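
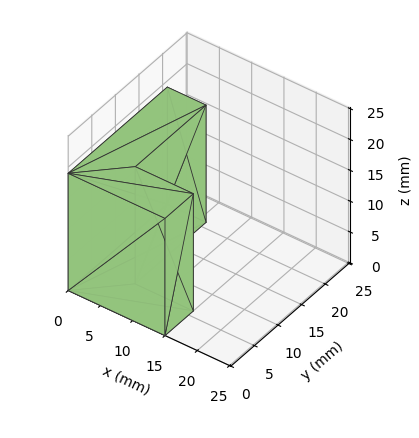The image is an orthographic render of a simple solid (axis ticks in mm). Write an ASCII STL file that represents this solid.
Reading the render: the shape is an L-shaped prism: outer 15 × 21 mm, arm thicknesses ≈ 6 mm (horizontal) and 6 mm (vertical), extruded 19 mm in z (dimensions read to the nearest mm from the axis ticks). For the STL, each face is triangulated and given an outward normal.

solid part
  facet normal 0.0000 0.0000 -1.0000
    outer loop
      vertex 15.00 6.00 0.00
      vertex 15.00 0.00 0.00
      vertex 0.00 0.00 0.00
    endloop
  endfacet
  facet normal 0.0000 0.0000 -1.0000
    outer loop
      vertex 6.00 6.00 0.00
      vertex 15.00 6.00 0.00
      vertex 0.00 0.00 0.00
    endloop
  endfacet
  facet normal 0.0000 0.0000 -1.0000
    outer loop
      vertex 6.00 21.00 0.00
      vertex 6.00 6.00 0.00
      vertex 0.00 0.00 0.00
    endloop
  endfacet
  facet normal 0.0000 0.0000 -1.0000
    outer loop
      vertex 0.00 21.00 0.00
      vertex 6.00 21.00 0.00
      vertex 0.00 0.00 0.00
    endloop
  endfacet
  facet normal 0.0000 0.0000 1.0000
    outer loop
      vertex 0.00 0.00 19.00
      vertex 15.00 0.00 19.00
      vertex 15.00 6.00 19.00
    endloop
  endfacet
  facet normal 0.0000 0.0000 1.0000
    outer loop
      vertex 0.00 0.00 19.00
      vertex 15.00 6.00 19.00
      vertex 6.00 6.00 19.00
    endloop
  endfacet
  facet normal 0.0000 0.0000 1.0000
    outer loop
      vertex 0.00 0.00 19.00
      vertex 6.00 6.00 19.00
      vertex 6.00 21.00 19.00
    endloop
  endfacet
  facet normal 0.0000 0.0000 1.0000
    outer loop
      vertex 0.00 0.00 19.00
      vertex 6.00 21.00 19.00
      vertex 0.00 21.00 19.00
    endloop
  endfacet
  facet normal 0.0000 -1.0000 0.0000
    outer loop
      vertex 0.00 0.00 0.00
      vertex 15.00 0.00 0.00
      vertex 15.00 0.00 19.00
    endloop
  endfacet
  facet normal 0.0000 -1.0000 0.0000
    outer loop
      vertex 0.00 0.00 0.00
      vertex 15.00 0.00 19.00
      vertex 0.00 0.00 19.00
    endloop
  endfacet
  facet normal 1.0000 0.0000 0.0000
    outer loop
      vertex 15.00 0.00 0.00
      vertex 15.00 6.00 0.00
      vertex 15.00 6.00 19.00
    endloop
  endfacet
  facet normal 1.0000 0.0000 0.0000
    outer loop
      vertex 15.00 0.00 0.00
      vertex 15.00 6.00 19.00
      vertex 15.00 0.00 19.00
    endloop
  endfacet
  facet normal 0.0000 1.0000 0.0000
    outer loop
      vertex 15.00 6.00 0.00
      vertex 6.00 6.00 0.00
      vertex 6.00 6.00 19.00
    endloop
  endfacet
  facet normal 0.0000 1.0000 0.0000
    outer loop
      vertex 15.00 6.00 0.00
      vertex 6.00 6.00 19.00
      vertex 15.00 6.00 19.00
    endloop
  endfacet
  facet normal 1.0000 0.0000 0.0000
    outer loop
      vertex 6.00 6.00 0.00
      vertex 6.00 21.00 0.00
      vertex 6.00 21.00 19.00
    endloop
  endfacet
  facet normal 1.0000 0.0000 0.0000
    outer loop
      vertex 6.00 6.00 0.00
      vertex 6.00 21.00 19.00
      vertex 6.00 6.00 19.00
    endloop
  endfacet
  facet normal 0.0000 1.0000 0.0000
    outer loop
      vertex 6.00 21.00 0.00
      vertex 0.00 21.00 0.00
      vertex 0.00 21.00 19.00
    endloop
  endfacet
  facet normal 0.0000 1.0000 0.0000
    outer loop
      vertex 6.00 21.00 0.00
      vertex 0.00 21.00 19.00
      vertex 6.00 21.00 19.00
    endloop
  endfacet
  facet normal -1.0000 0.0000 0.0000
    outer loop
      vertex 0.00 21.00 0.00
      vertex 0.00 0.00 0.00
      vertex 0.00 0.00 19.00
    endloop
  endfacet
  facet normal -1.0000 0.0000 0.0000
    outer loop
      vertex 0.00 21.00 0.00
      vertex 0.00 0.00 19.00
      vertex 0.00 21.00 19.00
    endloop
  endfacet
endsolid part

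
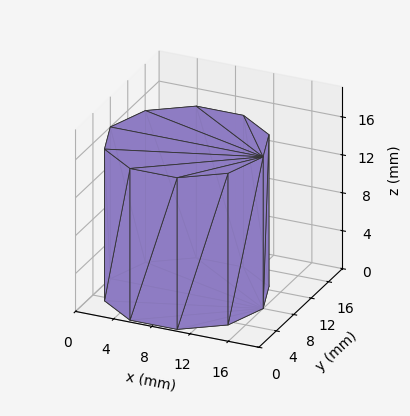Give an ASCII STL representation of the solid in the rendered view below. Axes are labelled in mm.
Reading the render: the shape is a regular 10-sided prism (a cylinder approximated with 10 flat sides), circumscribed radius ≈ 8 mm, height ≈ 16 mm (dimensions read to the nearest mm from the axis ticks). For the STL, each face is triangulated and given an outward normal.

solid part
  facet normal 0.0000 0.0000 -1.0000
    outer loop
      vertex 10.47 15.61 0.00
      vertex 14.47 12.70 0.00
      vertex 16.00 8.00 0.00
    endloop
  endfacet
  facet normal 0.0000 0.0000 -1.0000
    outer loop
      vertex 5.53 15.61 0.00
      vertex 10.47 15.61 0.00
      vertex 16.00 8.00 0.00
    endloop
  endfacet
  facet normal 0.0000 0.0000 -1.0000
    outer loop
      vertex 1.53 12.70 0.00
      vertex 5.53 15.61 0.00
      vertex 16.00 8.00 0.00
    endloop
  endfacet
  facet normal 0.0000 0.0000 -1.0000
    outer loop
      vertex 0.00 8.00 0.00
      vertex 1.53 12.70 0.00
      vertex 16.00 8.00 0.00
    endloop
  endfacet
  facet normal 0.0000 0.0000 -1.0000
    outer loop
      vertex 1.53 3.30 0.00
      vertex 0.00 8.00 0.00
      vertex 16.00 8.00 0.00
    endloop
  endfacet
  facet normal 0.0000 0.0000 -1.0000
    outer loop
      vertex 5.53 0.39 0.00
      vertex 1.53 3.30 0.00
      vertex 16.00 8.00 0.00
    endloop
  endfacet
  facet normal 0.0000 0.0000 -1.0000
    outer loop
      vertex 10.47 0.39 0.00
      vertex 5.53 0.39 0.00
      vertex 16.00 8.00 0.00
    endloop
  endfacet
  facet normal 0.0000 0.0000 -1.0000
    outer loop
      vertex 14.47 3.30 0.00
      vertex 10.47 0.39 0.00
      vertex 16.00 8.00 0.00
    endloop
  endfacet
  facet normal 0.0000 0.0000 1.0000
    outer loop
      vertex 16.00 8.00 16.00
      vertex 14.47 12.70 16.00
      vertex 10.47 15.61 16.00
    endloop
  endfacet
  facet normal 0.0000 0.0000 1.0000
    outer loop
      vertex 16.00 8.00 16.00
      vertex 10.47 15.61 16.00
      vertex 5.53 15.61 16.00
    endloop
  endfacet
  facet normal 0.0000 0.0000 1.0000
    outer loop
      vertex 16.00 8.00 16.00
      vertex 5.53 15.61 16.00
      vertex 1.53 12.70 16.00
    endloop
  endfacet
  facet normal 0.0000 0.0000 1.0000
    outer loop
      vertex 16.00 8.00 16.00
      vertex 1.53 12.70 16.00
      vertex 0.00 8.00 16.00
    endloop
  endfacet
  facet normal 0.0000 0.0000 1.0000
    outer loop
      vertex 16.00 8.00 16.00
      vertex 0.00 8.00 16.00
      vertex 1.53 3.30 16.00
    endloop
  endfacet
  facet normal 0.0000 0.0000 1.0000
    outer loop
      vertex 16.00 8.00 16.00
      vertex 1.53 3.30 16.00
      vertex 5.53 0.39 16.00
    endloop
  endfacet
  facet normal 0.0000 0.0000 1.0000
    outer loop
      vertex 16.00 8.00 16.00
      vertex 5.53 0.39 16.00
      vertex 10.47 0.39 16.00
    endloop
  endfacet
  facet normal 0.0000 0.0000 1.0000
    outer loop
      vertex 16.00 8.00 16.00
      vertex 10.47 0.39 16.00
      vertex 14.47 3.30 16.00
    endloop
  endfacet
  facet normal 0.9509 0.3095 0.0000
    outer loop
      vertex 16.00 8.00 0.00
      vertex 14.47 12.70 0.00
      vertex 14.47 12.70 16.00
    endloop
  endfacet
  facet normal 0.9509 0.3095 0.0000
    outer loop
      vertex 16.00 8.00 0.00
      vertex 14.47 12.70 16.00
      vertex 16.00 8.00 16.00
    endloop
  endfacet
  facet normal 0.5883 0.8086 0.0000
    outer loop
      vertex 14.47 12.70 0.00
      vertex 10.47 15.61 0.00
      vertex 10.47 15.61 16.00
    endloop
  endfacet
  facet normal 0.5883 0.8086 0.0000
    outer loop
      vertex 14.47 12.70 0.00
      vertex 10.47 15.61 16.00
      vertex 14.47 12.70 16.00
    endloop
  endfacet
  facet normal 0.0000 1.0000 0.0000
    outer loop
      vertex 10.47 15.61 0.00
      vertex 5.53 15.61 0.00
      vertex 5.53 15.61 16.00
    endloop
  endfacet
  facet normal 0.0000 1.0000 0.0000
    outer loop
      vertex 10.47 15.61 0.00
      vertex 5.53 15.61 16.00
      vertex 10.47 15.61 16.00
    endloop
  endfacet
  facet normal -0.5883 0.8086 0.0000
    outer loop
      vertex 5.53 15.61 0.00
      vertex 1.53 12.70 0.00
      vertex 1.53 12.70 16.00
    endloop
  endfacet
  facet normal -0.5883 0.8086 0.0000
    outer loop
      vertex 5.53 15.61 0.00
      vertex 1.53 12.70 16.00
      vertex 5.53 15.61 16.00
    endloop
  endfacet
  facet normal -0.9509 0.3095 0.0000
    outer loop
      vertex 1.53 12.70 0.00
      vertex 0.00 8.00 0.00
      vertex 0.00 8.00 16.00
    endloop
  endfacet
  facet normal -0.9509 0.3095 0.0000
    outer loop
      vertex 1.53 12.70 0.00
      vertex 0.00 8.00 16.00
      vertex 1.53 12.70 16.00
    endloop
  endfacet
  facet normal -0.9509 -0.3095 0.0000
    outer loop
      vertex 0.00 8.00 0.00
      vertex 1.53 3.30 0.00
      vertex 1.53 3.30 16.00
    endloop
  endfacet
  facet normal -0.9509 -0.3095 0.0000
    outer loop
      vertex 0.00 8.00 0.00
      vertex 1.53 3.30 16.00
      vertex 0.00 8.00 16.00
    endloop
  endfacet
  facet normal -0.5883 -0.8086 0.0000
    outer loop
      vertex 1.53 3.30 0.00
      vertex 5.53 0.39 0.00
      vertex 5.53 0.39 16.00
    endloop
  endfacet
  facet normal -0.5883 -0.8086 0.0000
    outer loop
      vertex 1.53 3.30 0.00
      vertex 5.53 0.39 16.00
      vertex 1.53 3.30 16.00
    endloop
  endfacet
  facet normal 0.0000 -1.0000 0.0000
    outer loop
      vertex 5.53 0.39 0.00
      vertex 10.47 0.39 0.00
      vertex 10.47 0.39 16.00
    endloop
  endfacet
  facet normal 0.0000 -1.0000 0.0000
    outer loop
      vertex 5.53 0.39 0.00
      vertex 10.47 0.39 16.00
      vertex 5.53 0.39 16.00
    endloop
  endfacet
  facet normal 0.5883 -0.8086 0.0000
    outer loop
      vertex 10.47 0.39 0.00
      vertex 14.47 3.30 0.00
      vertex 14.47 3.30 16.00
    endloop
  endfacet
  facet normal 0.5883 -0.8086 0.0000
    outer loop
      vertex 10.47 0.39 0.00
      vertex 14.47 3.30 16.00
      vertex 10.47 0.39 16.00
    endloop
  endfacet
  facet normal 0.9509 -0.3095 0.0000
    outer loop
      vertex 14.47 3.30 0.00
      vertex 16.00 8.00 0.00
      vertex 16.00 8.00 16.00
    endloop
  endfacet
  facet normal 0.9509 -0.3095 0.0000
    outer loop
      vertex 14.47 3.30 0.00
      vertex 16.00 8.00 16.00
      vertex 14.47 3.30 16.00
    endloop
  endfacet
endsolid part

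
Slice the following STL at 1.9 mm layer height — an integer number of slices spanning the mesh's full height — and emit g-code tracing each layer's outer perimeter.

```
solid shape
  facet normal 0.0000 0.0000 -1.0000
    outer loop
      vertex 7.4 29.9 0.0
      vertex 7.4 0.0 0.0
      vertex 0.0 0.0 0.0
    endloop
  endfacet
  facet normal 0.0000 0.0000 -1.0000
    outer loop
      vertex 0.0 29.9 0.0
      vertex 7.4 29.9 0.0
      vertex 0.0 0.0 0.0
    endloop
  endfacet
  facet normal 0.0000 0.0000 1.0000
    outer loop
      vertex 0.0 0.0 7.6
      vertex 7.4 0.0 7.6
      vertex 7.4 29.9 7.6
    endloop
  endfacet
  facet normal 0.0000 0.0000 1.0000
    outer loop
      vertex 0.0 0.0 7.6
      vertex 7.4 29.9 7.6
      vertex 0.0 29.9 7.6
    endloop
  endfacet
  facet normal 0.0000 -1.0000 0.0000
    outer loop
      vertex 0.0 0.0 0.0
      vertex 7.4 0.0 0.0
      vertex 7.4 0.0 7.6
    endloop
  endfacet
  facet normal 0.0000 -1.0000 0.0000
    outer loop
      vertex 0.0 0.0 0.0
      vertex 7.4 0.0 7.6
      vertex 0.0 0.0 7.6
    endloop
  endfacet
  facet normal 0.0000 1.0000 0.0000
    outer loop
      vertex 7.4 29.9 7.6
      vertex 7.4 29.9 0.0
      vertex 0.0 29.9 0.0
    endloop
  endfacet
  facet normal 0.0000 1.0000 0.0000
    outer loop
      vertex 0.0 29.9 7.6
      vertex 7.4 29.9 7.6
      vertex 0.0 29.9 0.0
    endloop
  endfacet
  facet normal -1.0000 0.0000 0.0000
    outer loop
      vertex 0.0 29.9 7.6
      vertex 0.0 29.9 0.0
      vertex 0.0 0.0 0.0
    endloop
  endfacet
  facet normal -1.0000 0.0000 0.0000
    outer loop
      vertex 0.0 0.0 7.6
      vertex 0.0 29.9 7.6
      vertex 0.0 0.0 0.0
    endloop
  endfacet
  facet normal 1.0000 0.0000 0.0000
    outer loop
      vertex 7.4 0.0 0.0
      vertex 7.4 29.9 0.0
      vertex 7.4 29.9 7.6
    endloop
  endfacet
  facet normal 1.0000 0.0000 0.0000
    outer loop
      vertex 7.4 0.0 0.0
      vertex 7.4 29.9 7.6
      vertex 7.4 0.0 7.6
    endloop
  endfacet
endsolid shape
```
; perimeter-only toolpath
G21 ; units = mm
G90 ; absolute positioning
G28 ; home
; layer 1
G0 Z1.9
G0 X0.0 Y0.0
G1 X7.4 Y0.0
G1 X7.4 Y29.9
G1 X0.0 Y29.9
G1 X0.0 Y0.0
; layer 2
G0 Z3.8
G0 X0.0 Y0.0
G1 X7.4 Y0.0
G1 X7.4 Y29.9
G1 X0.0 Y29.9
G1 X0.0 Y0.0
; layer 3
G0 Z5.7
G0 X0.0 Y0.0
G1 X7.4 Y0.0
G1 X7.4 Y29.9
G1 X0.0 Y29.9
G1 X0.0 Y0.0
; layer 4
G0 Z7.6
G0 X0.0 Y0.0
G1 X7.4 Y0.0
G1 X7.4 Y29.9
G1 X0.0 Y29.9
G1 X0.0 Y0.0
M2 ; end

The solid is a rectangular box, roughly 7.4 × 29.9 mm footprint and 7.6 mm tall. Slicing at Δz = 1.9 mm — 4 equal slices spanning the solid's height, so layer i sits at z = i·h/4 — gives 4 non-empty perimeters. Each is a 4-segment closed polygon; G0 lifts to the layer z and rapids to the start vertex, then G1 traces the edges.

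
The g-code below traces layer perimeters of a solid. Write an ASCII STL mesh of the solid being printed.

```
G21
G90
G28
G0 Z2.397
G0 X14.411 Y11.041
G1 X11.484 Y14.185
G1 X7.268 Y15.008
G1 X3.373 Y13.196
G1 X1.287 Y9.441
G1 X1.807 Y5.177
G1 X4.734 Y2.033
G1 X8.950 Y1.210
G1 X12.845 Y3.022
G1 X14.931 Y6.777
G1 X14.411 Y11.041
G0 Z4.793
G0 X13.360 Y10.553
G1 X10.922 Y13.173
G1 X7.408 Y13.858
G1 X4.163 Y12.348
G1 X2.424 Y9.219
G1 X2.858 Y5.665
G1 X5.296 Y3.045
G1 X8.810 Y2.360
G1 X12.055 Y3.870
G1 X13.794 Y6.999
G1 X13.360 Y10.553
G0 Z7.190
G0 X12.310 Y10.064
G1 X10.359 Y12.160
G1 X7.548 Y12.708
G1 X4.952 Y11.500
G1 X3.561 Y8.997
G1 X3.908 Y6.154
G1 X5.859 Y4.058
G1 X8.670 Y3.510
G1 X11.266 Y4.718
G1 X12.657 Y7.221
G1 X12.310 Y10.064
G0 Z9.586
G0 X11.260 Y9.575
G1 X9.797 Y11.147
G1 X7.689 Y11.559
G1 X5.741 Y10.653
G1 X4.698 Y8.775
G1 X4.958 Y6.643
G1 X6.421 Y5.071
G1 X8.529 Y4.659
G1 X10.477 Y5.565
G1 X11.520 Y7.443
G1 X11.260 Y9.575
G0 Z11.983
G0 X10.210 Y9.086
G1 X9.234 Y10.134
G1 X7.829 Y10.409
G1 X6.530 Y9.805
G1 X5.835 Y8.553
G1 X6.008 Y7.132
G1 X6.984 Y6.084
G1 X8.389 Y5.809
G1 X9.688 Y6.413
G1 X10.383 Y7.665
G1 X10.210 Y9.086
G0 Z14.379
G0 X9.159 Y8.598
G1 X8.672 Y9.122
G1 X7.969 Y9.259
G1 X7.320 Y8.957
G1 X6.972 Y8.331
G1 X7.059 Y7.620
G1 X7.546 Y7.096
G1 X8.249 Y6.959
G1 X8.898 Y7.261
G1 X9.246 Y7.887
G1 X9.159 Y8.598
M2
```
solid part
  facet normal 0.0000 0.0000 -1.0000
    outer loop
      vertex 7.128 16.158 0.000
      vertex 12.047 15.198 0.000
      vertex 15.461 11.530 0.000
    endloop
  endfacet
  facet normal 0.0000 0.0000 -1.0000
    outer loop
      vertex 2.584 14.044 0.000
      vertex 7.128 16.158 0.000
      vertex 15.461 11.530 0.000
    endloop
  endfacet
  facet normal 0.0000 0.0000 -1.0000
    outer loop
      vertex 0.150 9.663 0.000
      vertex 2.584 14.044 0.000
      vertex 15.461 11.530 0.000
    endloop
  endfacet
  facet normal 0.0000 0.0000 -1.0000
    outer loop
      vertex 0.757 4.688 0.000
      vertex 0.150 9.663 0.000
      vertex 15.461 11.530 0.000
    endloop
  endfacet
  facet normal 0.0000 0.0000 -1.0000
    outer loop
      vertex 4.171 1.020 0.000
      vertex 0.757 4.688 0.000
      vertex 15.461 11.530 0.000
    endloop
  endfacet
  facet normal 0.0000 0.0000 -1.0000
    outer loop
      vertex 9.090 0.060 0.000
      vertex 4.171 1.020 0.000
      vertex 15.461 11.530 0.000
    endloop
  endfacet
  facet normal 0.0000 0.0000 -1.0000
    outer loop
      vertex 13.634 2.174 0.000
      vertex 9.090 0.060 0.000
      vertex 15.461 11.530 0.000
    endloop
  endfacet
  facet normal 0.0000 0.0000 -1.0000
    outer loop
      vertex 16.068 6.555 0.000
      vertex 13.634 2.174 0.000
      vertex 15.461 11.530 0.000
    endloop
  endfacet
  facet normal 0.6651 0.6190 0.4177
    outer loop
      vertex 15.461 11.530 0.000
      vertex 12.047 15.198 0.000
      vertex 8.109 8.109 16.776
    endloop
  endfacet
  facet normal 0.1740 0.8918 0.4177
    outer loop
      vertex 12.047 15.198 0.000
      vertex 7.128 16.158 0.000
      vertex 8.109 8.109 16.776
    endloop
  endfacet
  facet normal -0.3833 0.8238 0.4177
    outer loop
      vertex 7.128 16.158 0.000
      vertex 2.584 14.044 0.000
      vertex 8.109 8.109 16.776
    endloop
  endfacet
  facet normal -0.7942 0.4413 0.4177
    outer loop
      vertex 2.584 14.044 0.000
      vertex 0.150 9.663 0.000
      vertex 8.109 8.109 16.776
    endloop
  endfacet
  facet normal -0.9019 -0.1100 0.4177
    outer loop
      vertex 0.150 9.663 0.000
      vertex 0.757 4.688 0.000
      vertex 8.109 8.109 16.776
    endloop
  endfacet
  facet normal -0.6651 -0.6190 0.4177
    outer loop
      vertex 0.757 4.688 0.000
      vertex 4.171 1.020 0.000
      vertex 8.109 8.109 16.776
    endloop
  endfacet
  facet normal -0.1740 -0.8918 0.4177
    outer loop
      vertex 4.171 1.020 0.000
      vertex 9.090 0.060 0.000
      vertex 8.109 8.109 16.776
    endloop
  endfacet
  facet normal 0.3833 -0.8238 0.4177
    outer loop
      vertex 9.090 0.060 0.000
      vertex 13.634 2.174 0.000
      vertex 8.109 8.109 16.776
    endloop
  endfacet
  facet normal 0.7942 -0.4413 0.4177
    outer loop
      vertex 13.634 2.174 0.000
      vertex 16.068 6.555 0.000
      vertex 8.109 8.109 16.776
    endloop
  endfacet
  facet normal 0.9019 0.1100 0.4177
    outer loop
      vertex 16.068 6.555 0.000
      vertex 15.461 11.530 0.000
      vertex 8.109 8.109 16.776
    endloop
  endfacet
endsolid part

The G0 Z moves step by Δz≈2.397 mm. The G1 loops shrink linearly with z, so the solid tapers from its base footprint up to z≈16.8. Closing with a flat bottom cap and the tapered top and triangulating gives 18 facets — a regular 10-sided pyramid, base circumscribed radius ≈ 8.11 mm, apex at z ≈ 16.8 mm.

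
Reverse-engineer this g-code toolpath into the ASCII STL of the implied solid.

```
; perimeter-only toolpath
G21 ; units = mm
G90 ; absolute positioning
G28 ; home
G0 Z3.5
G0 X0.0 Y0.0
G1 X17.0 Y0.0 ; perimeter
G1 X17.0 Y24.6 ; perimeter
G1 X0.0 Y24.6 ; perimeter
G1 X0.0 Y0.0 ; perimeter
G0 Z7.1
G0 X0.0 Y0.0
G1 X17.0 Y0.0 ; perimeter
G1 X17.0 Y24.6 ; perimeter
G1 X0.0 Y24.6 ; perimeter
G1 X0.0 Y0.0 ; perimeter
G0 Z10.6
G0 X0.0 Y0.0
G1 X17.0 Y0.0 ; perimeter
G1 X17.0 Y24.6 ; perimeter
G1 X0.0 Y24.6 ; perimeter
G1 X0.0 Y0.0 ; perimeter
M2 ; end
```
solid part
  facet normal 0.0000 0.0000 -1.0000
    outer loop
      vertex 17.0 24.6 0.0
      vertex 17.0 0.0 0.0
      vertex 0.0 0.0 0.0
    endloop
  endfacet
  facet normal 0.0000 0.0000 -1.0000
    outer loop
      vertex 0.0 24.6 0.0
      vertex 17.0 24.6 0.0
      vertex 0.0 0.0 0.0
    endloop
  endfacet
  facet normal 0.0000 0.0000 1.0000
    outer loop
      vertex 0.0 0.0 10.6
      vertex 17.0 0.0 10.6
      vertex 17.0 24.6 10.6
    endloop
  endfacet
  facet normal 0.0000 0.0000 1.0000
    outer loop
      vertex 0.0 0.0 10.6
      vertex 17.0 24.6 10.6
      vertex 0.0 24.6 10.6
    endloop
  endfacet
  facet normal 0.0000 -1.0000 0.0000
    outer loop
      vertex 0.0 0.0 0.0
      vertex 17.0 0.0 0.0
      vertex 17.0 0.0 10.6
    endloop
  endfacet
  facet normal 0.0000 -1.0000 0.0000
    outer loop
      vertex 0.0 0.0 0.0
      vertex 17.0 0.0 10.6
      vertex 0.0 0.0 10.6
    endloop
  endfacet
  facet normal 0.0000 1.0000 0.0000
    outer loop
      vertex 17.0 24.6 10.6
      vertex 17.0 24.6 0.0
      vertex 0.0 24.6 0.0
    endloop
  endfacet
  facet normal 0.0000 1.0000 0.0000
    outer loop
      vertex 0.0 24.6 10.6
      vertex 17.0 24.6 10.6
      vertex 0.0 24.6 0.0
    endloop
  endfacet
  facet normal -1.0000 0.0000 0.0000
    outer loop
      vertex 0.0 24.6 10.6
      vertex 0.0 24.6 0.0
      vertex 0.0 0.0 0.0
    endloop
  endfacet
  facet normal -1.0000 0.0000 0.0000
    outer loop
      vertex 0.0 0.0 10.6
      vertex 0.0 24.6 10.6
      vertex 0.0 0.0 0.0
    endloop
  endfacet
  facet normal 1.0000 0.0000 0.0000
    outer loop
      vertex 17.0 0.0 0.0
      vertex 17.0 24.6 0.0
      vertex 17.0 24.6 10.6
    endloop
  endfacet
  facet normal 1.0000 0.0000 0.0000
    outer loop
      vertex 17.0 0.0 0.0
      vertex 17.0 24.6 10.6
      vertex 17.0 0.0 10.6
    endloop
  endfacet
endsolid part

The G0 Z moves step by Δz≈3.5 mm. Every layer's G1 loop is the same polygon, so the solid is a straight extrusion of it from z=0 to z≈10.6. Closing with flat bottom and top caps and triangulating gives 12 facets — a rectangular box, roughly 17 × 24.6 mm footprint and 10.6 mm tall.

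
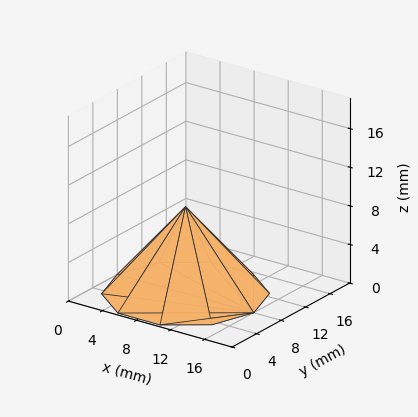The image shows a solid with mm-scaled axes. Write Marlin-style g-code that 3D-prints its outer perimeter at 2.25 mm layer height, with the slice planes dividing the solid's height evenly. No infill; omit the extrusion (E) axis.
Reading the render: the shape is a regular 10-sided pyramid, base circumscribed radius ≈ 8 mm, apex at z ≈ 9 mm (dimensions read to the nearest mm from the axis ticks). For the g-code, the solid's height is divided into equal slices at the stated Δz and each level perimeter traced with G1 moves after a G0 lift.

; perimeter-only toolpath
G21 ; units = mm
G90 ; absolute positioning
G28 ; home
; layer 1
G0 Z2.25
G0 X14.00 Y8.00
G1 X12.85 Y11.52
G1 X9.85 Y13.71
G1 X6.15 Y13.71
G1 X3.15 Y11.52
G1 X2.00 Y8.00
G1 X3.15 Y4.47
G1 X6.15 Y2.29
G1 X9.85 Y2.29
G1 X12.85 Y4.47
G1 X14.00 Y8.00
; layer 2
G0 Z4.50
G0 X12.00 Y8.00
G1 X11.23 Y10.35
G1 X9.23 Y11.80
G1 X6.77 Y11.80
G1 X4.76 Y10.35
G1 X4.00 Y8.00
G1 X4.76 Y5.65
G1 X6.77 Y4.20
G1 X9.23 Y4.20
G1 X11.23 Y5.65
G1 X12.00 Y8.00
; layer 3
G0 Z6.75
G0 X10.00 Y8.00
G1 X9.62 Y9.18
G1 X8.62 Y9.90
G1 X7.38 Y9.90
G1 X6.38 Y9.18
G1 X6.00 Y8.00
G1 X6.38 Y6.83
G1 X7.38 Y6.10
G1 X8.62 Y6.10
G1 X9.62 Y6.83
G1 X10.00 Y8.00
M2 ; end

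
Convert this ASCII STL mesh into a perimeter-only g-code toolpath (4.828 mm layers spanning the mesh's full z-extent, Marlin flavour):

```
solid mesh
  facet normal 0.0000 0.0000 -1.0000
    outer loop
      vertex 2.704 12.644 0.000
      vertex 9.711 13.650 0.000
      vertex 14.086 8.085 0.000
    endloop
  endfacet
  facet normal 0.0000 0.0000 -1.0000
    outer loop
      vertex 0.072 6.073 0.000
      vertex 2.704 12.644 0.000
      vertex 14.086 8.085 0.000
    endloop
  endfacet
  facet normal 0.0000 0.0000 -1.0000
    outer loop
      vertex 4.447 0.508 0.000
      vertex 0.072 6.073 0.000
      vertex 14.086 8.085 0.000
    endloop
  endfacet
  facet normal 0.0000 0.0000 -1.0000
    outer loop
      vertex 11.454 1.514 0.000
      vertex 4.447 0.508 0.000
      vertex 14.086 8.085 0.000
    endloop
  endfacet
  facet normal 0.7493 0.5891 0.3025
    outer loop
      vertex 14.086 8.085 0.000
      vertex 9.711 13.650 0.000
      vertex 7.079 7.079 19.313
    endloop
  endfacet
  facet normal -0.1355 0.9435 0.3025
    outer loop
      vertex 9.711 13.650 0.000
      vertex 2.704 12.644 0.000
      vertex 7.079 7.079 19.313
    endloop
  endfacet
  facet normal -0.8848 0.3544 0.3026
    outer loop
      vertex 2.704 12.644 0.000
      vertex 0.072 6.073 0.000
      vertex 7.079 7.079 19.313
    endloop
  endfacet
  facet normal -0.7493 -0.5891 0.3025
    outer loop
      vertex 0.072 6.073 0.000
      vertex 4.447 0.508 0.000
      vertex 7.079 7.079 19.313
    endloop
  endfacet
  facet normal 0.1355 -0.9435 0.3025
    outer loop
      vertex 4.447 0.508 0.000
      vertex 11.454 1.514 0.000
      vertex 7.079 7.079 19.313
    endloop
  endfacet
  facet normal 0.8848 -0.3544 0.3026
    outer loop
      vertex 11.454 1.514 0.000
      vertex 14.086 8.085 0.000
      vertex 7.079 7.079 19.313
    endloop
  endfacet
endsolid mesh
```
; perimeter-only toolpath
G21 ; units = mm
G90 ; absolute positioning
G28 ; home
; layer 1
G0 Z4.828
G0 X12.334 Y7.834
G1 X9.053 Y12.007
G1 X3.798 Y11.253
G1 X1.824 Y6.325
G1 X5.105 Y2.151
G1 X10.360 Y2.905
G1 X12.334 Y7.834
; layer 2
G0 Z9.656
G0 X10.582 Y7.582
G1 X8.395 Y10.364
G1 X4.891 Y9.861
G1 X3.575 Y6.576
G1 X5.763 Y3.793
G1 X9.267 Y4.296
G1 X10.582 Y7.582
; layer 3
G0 Z14.485
G0 X8.831 Y7.330
G1 X7.737 Y8.722
G1 X5.985 Y8.470
G1 X5.327 Y6.827
G1 X6.421 Y5.436
G1 X8.173 Y5.688
G1 X8.831 Y7.330
M2 ; end

The solid is a regular 6-sided pyramid, base circumscribed radius ≈ 7.08 mm, apex at z ≈ 19.3 mm. Slicing at Δz = 4.828 mm — 4 equal slices spanning the solid's height, so layer i sits at z = i·h/4 — gives 3 non-empty perimeters. Each is a 6-segment closed polygon; G0 lifts to the layer z and rapids to the start vertex, then G1 traces the edges. The cross-section shrinks linearly with z (the slice at the apex is degenerate and omitted).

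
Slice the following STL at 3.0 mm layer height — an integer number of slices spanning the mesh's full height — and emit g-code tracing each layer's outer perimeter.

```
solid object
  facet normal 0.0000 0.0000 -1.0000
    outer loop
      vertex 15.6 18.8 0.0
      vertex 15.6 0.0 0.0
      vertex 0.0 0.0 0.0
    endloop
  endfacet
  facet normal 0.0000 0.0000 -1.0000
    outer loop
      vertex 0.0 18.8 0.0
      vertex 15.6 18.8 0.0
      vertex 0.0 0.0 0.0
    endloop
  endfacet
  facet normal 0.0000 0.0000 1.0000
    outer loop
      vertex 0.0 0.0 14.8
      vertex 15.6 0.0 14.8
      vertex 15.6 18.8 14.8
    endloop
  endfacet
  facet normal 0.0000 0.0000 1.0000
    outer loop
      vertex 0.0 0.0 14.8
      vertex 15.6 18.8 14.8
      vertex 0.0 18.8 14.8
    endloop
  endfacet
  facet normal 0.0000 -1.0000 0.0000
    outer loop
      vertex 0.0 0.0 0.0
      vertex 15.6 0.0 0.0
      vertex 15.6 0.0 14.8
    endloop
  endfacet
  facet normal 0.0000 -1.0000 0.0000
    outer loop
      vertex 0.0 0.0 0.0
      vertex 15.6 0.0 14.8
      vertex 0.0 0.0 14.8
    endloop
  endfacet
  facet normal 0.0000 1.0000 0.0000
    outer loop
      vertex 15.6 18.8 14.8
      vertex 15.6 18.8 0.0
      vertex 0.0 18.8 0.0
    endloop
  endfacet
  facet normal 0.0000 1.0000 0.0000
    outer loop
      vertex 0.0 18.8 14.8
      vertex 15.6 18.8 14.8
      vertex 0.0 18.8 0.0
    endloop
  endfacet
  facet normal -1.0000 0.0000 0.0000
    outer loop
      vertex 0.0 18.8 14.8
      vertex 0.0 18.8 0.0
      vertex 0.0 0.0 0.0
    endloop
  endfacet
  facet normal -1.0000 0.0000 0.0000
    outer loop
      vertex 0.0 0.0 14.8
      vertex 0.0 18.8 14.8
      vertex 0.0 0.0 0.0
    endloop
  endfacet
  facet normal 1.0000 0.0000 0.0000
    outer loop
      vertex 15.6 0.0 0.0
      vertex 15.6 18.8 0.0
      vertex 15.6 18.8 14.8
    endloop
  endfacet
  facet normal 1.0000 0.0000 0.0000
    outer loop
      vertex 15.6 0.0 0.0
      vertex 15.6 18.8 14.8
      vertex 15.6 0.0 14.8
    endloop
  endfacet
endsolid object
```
; perimeter-only toolpath
G21 ; units = mm
G90 ; absolute positioning
G28 ; home
; layer 1
G0 Z3.0
G0 X0.0 Y0.0
G1 X15.6 Y0.0
G1 X15.6 Y18.8
G1 X0.0 Y18.8
G1 X0.0 Y0.0
; layer 2
G0 Z5.9
G0 X0.0 Y0.0
G1 X15.6 Y0.0
G1 X15.6 Y18.8
G1 X0.0 Y18.8
G1 X0.0 Y0.0
; layer 3
G0 Z8.9
G0 X0.0 Y0.0
G1 X15.6 Y0.0
G1 X15.6 Y18.8
G1 X0.0 Y18.8
G1 X0.0 Y0.0
; layer 4
G0 Z11.8
G0 X0.0 Y0.0
G1 X15.6 Y0.0
G1 X15.6 Y18.8
G1 X0.0 Y18.8
G1 X0.0 Y0.0
; layer 5
G0 Z14.8
G0 X0.0 Y0.0
G1 X15.6 Y0.0
G1 X15.6 Y18.8
G1 X0.0 Y18.8
G1 X0.0 Y0.0
M2 ; end

The solid is a rectangular box, roughly 15.6 × 18.8 mm footprint and 14.8 mm tall. Slicing at Δz = 3.0 mm — 5 equal slices spanning the solid's height, so layer i sits at z = i·h/5 — gives 5 non-empty perimeters. Each is a 4-segment closed polygon; G0 lifts to the layer z and rapids to the start vertex, then G1 traces the edges.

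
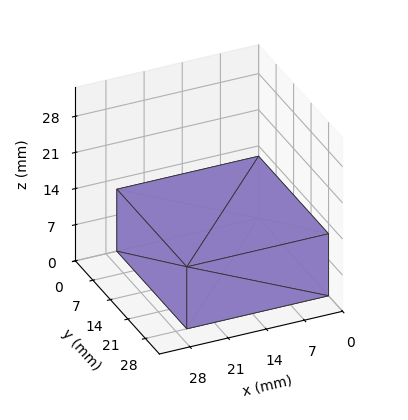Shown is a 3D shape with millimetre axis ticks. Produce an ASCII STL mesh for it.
Reading the render: the shape is a rectangular box, roughly 26 × 28 mm footprint and 12 mm tall (dimensions read to the nearest mm from the axis ticks). For the STL, each face is triangulated and given an outward normal.

solid part
  facet normal 0.0000 0.0000 -1.0000
    outer loop
      vertex 26.00 28.00 0.00
      vertex 26.00 0.00 0.00
      vertex 0.00 0.00 0.00
    endloop
  endfacet
  facet normal 0.0000 0.0000 -1.0000
    outer loop
      vertex 0.00 28.00 0.00
      vertex 26.00 28.00 0.00
      vertex 0.00 0.00 0.00
    endloop
  endfacet
  facet normal 0.0000 0.0000 1.0000
    outer loop
      vertex 0.00 0.00 12.00
      vertex 26.00 0.00 12.00
      vertex 26.00 28.00 12.00
    endloop
  endfacet
  facet normal 0.0000 0.0000 1.0000
    outer loop
      vertex 0.00 0.00 12.00
      vertex 26.00 28.00 12.00
      vertex 0.00 28.00 12.00
    endloop
  endfacet
  facet normal 0.0000 -1.0000 0.0000
    outer loop
      vertex 0.00 0.00 0.00
      vertex 26.00 0.00 0.00
      vertex 26.00 0.00 12.00
    endloop
  endfacet
  facet normal 0.0000 -1.0000 0.0000
    outer loop
      vertex 0.00 0.00 0.00
      vertex 26.00 0.00 12.00
      vertex 0.00 0.00 12.00
    endloop
  endfacet
  facet normal 0.0000 1.0000 0.0000
    outer loop
      vertex 26.00 28.00 12.00
      vertex 26.00 28.00 0.00
      vertex 0.00 28.00 0.00
    endloop
  endfacet
  facet normal 0.0000 1.0000 0.0000
    outer loop
      vertex 0.00 28.00 12.00
      vertex 26.00 28.00 12.00
      vertex 0.00 28.00 0.00
    endloop
  endfacet
  facet normal -1.0000 0.0000 0.0000
    outer loop
      vertex 0.00 28.00 12.00
      vertex 0.00 28.00 0.00
      vertex 0.00 0.00 0.00
    endloop
  endfacet
  facet normal -1.0000 0.0000 0.0000
    outer loop
      vertex 0.00 0.00 12.00
      vertex 0.00 28.00 12.00
      vertex 0.00 0.00 0.00
    endloop
  endfacet
  facet normal 1.0000 0.0000 0.0000
    outer loop
      vertex 26.00 0.00 0.00
      vertex 26.00 28.00 0.00
      vertex 26.00 28.00 12.00
    endloop
  endfacet
  facet normal 1.0000 0.0000 0.0000
    outer loop
      vertex 26.00 0.00 0.00
      vertex 26.00 28.00 12.00
      vertex 26.00 0.00 12.00
    endloop
  endfacet
endsolid part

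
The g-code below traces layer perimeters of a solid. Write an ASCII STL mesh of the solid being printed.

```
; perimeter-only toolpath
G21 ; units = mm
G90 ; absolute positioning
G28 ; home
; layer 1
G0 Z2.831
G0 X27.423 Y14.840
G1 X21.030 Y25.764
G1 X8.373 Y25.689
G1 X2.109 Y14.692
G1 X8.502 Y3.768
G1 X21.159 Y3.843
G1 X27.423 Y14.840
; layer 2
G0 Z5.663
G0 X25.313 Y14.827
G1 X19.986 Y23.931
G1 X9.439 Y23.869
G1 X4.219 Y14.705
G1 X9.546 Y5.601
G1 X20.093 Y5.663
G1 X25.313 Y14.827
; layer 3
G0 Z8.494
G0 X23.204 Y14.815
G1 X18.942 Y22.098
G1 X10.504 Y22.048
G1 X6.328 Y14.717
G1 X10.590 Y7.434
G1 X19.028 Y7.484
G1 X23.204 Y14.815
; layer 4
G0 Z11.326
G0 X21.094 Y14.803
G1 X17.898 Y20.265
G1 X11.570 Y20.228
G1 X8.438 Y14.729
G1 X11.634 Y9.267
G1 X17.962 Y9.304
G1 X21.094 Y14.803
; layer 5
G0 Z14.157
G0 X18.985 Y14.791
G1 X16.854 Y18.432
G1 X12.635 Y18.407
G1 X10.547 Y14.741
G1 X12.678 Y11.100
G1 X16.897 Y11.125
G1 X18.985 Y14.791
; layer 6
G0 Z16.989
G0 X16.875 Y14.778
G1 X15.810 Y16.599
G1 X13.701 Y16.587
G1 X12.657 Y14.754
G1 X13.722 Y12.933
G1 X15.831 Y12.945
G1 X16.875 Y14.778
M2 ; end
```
solid part
  facet normal 0.0000 0.0000 -1.0000
    outer loop
      vertex 7.308 27.510 0.000
      vertex 22.074 27.597 0.000
      vertex 29.532 14.852 0.000
    endloop
  endfacet
  facet normal 0.0000 0.0000 -1.0000
    outer loop
      vertex 0.000 14.680 0.000
      vertex 7.308 27.510 0.000
      vertex 29.532 14.852 0.000
    endloop
  endfacet
  facet normal 0.0000 0.0000 -1.0000
    outer loop
      vertex 7.458 1.935 0.000
      vertex 0.000 14.680 0.000
      vertex 29.532 14.852 0.000
    endloop
  endfacet
  facet normal 0.0000 0.0000 -1.0000
    outer loop
      vertex 22.224 2.022 0.000
      vertex 7.458 1.935 0.000
      vertex 29.532 14.852 0.000
    endloop
  endfacet
  facet normal 0.7252 0.4244 0.5421
    outer loop
      vertex 29.532 14.852 0.000
      vertex 22.074 27.597 0.000
      vertex 14.766 14.766 19.820
    endloop
  endfacet
  facet normal -0.0050 0.8403 0.5421
    outer loop
      vertex 22.074 27.597 0.000
      vertex 7.308 27.510 0.000
      vertex 14.766 14.766 19.820
    endloop
  endfacet
  facet normal -0.7301 0.4159 0.5422
    outer loop
      vertex 7.308 27.510 0.000
      vertex 0.000 14.680 0.000
      vertex 14.766 14.766 19.820
    endloop
  endfacet
  facet normal -0.7252 -0.4244 0.5421
    outer loop
      vertex 0.000 14.680 0.000
      vertex 7.458 1.935 0.000
      vertex 14.766 14.766 19.820
    endloop
  endfacet
  facet normal 0.0050 -0.8403 0.5421
    outer loop
      vertex 7.458 1.935 0.000
      vertex 22.224 2.022 0.000
      vertex 14.766 14.766 19.820
    endloop
  endfacet
  facet normal 0.7301 -0.4159 0.5422
    outer loop
      vertex 22.224 2.022 0.000
      vertex 29.532 14.852 0.000
      vertex 14.766 14.766 19.820
    endloop
  endfacet
endsolid part

The G0 Z moves step by Δz≈2.831 mm. The G1 loops shrink linearly with z, so the solid tapers from its base footprint up to z≈19.8. Closing with a flat bottom cap and the tapered top and triangulating gives 10 facets — a regular 6-sided pyramid, base circumscribed radius ≈ 14.8 mm, apex at z ≈ 19.8 mm.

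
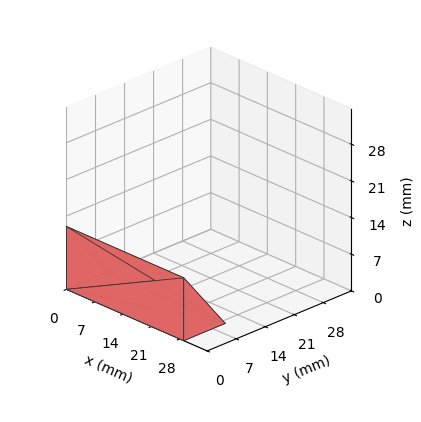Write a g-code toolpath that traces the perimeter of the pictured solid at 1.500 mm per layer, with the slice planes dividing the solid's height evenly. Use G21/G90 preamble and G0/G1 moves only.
Reading the render: the shape is a wedge (ramp): 29 × 10 mm base, rising to 12 mm along the y=0 edge and sloping linearly to z=0 at y=10 (dimensions read to the nearest mm from the axis ticks). For the g-code, the solid's height is divided into equal slices at the stated Δz and each level perimeter traced with G1 moves after a G0 lift.

; perimeter-only toolpath
G21 ; units = mm
G90 ; absolute positioning
G28 ; home
; layer 1
G0 Z1.500
G0 X0.000 Y0.000
G1 X29.000 Y0.000
G1 X29.000 Y8.750
G1 X0.000 Y8.750
G1 X0.000 Y0.000
; layer 2
G0 Z3.000
G0 X0.000 Y0.000
G1 X29.000 Y0.000
G1 X29.000 Y7.500
G1 X0.000 Y7.500
G1 X0.000 Y0.000
; layer 3
G0 Z4.500
G0 X0.000 Y0.000
G1 X29.000 Y0.000
G1 X29.000 Y6.250
G1 X0.000 Y6.250
G1 X0.000 Y0.000
; layer 4
G0 Z6.000
G0 X0.000 Y0.000
G1 X29.000 Y0.000
G1 X29.000 Y5.000
G1 X0.000 Y5.000
G1 X0.000 Y0.000
; layer 5
G0 Z7.500
G0 X0.000 Y0.000
G1 X29.000 Y0.000
G1 X29.000 Y3.750
G1 X0.000 Y3.750
G1 X0.000 Y0.000
; layer 6
G0 Z9.000
G0 X0.000 Y0.000
G1 X29.000 Y0.000
G1 X29.000 Y2.500
G1 X0.000 Y2.500
G1 X0.000 Y0.000
; layer 7
G0 Z10.500
G0 X0.000 Y0.000
G1 X29.000 Y0.000
G1 X29.000 Y1.250
G1 X0.000 Y1.250
G1 X0.000 Y0.000
M2 ; end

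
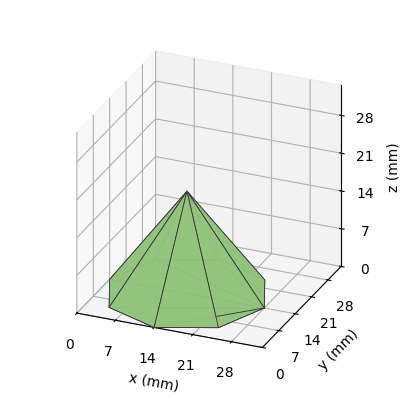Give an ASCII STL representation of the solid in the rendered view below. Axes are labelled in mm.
Reading the render: the shape is a regular 8-sided pyramid, base circumscribed radius ≈ 14 mm, apex at z ≈ 19 mm (dimensions read to the nearest mm from the axis ticks). For the STL, each face is triangulated and given an outward normal.

solid part
  facet normal 0.0000 0.0000 -1.0000
    outer loop
      vertex 14.0 28.0 0.0
      vertex 23.9 23.9 0.0
      vertex 28.0 14.0 0.0
    endloop
  endfacet
  facet normal 0.0000 0.0000 -1.0000
    outer loop
      vertex 4.1 23.9 0.0
      vertex 14.0 28.0 0.0
      vertex 28.0 14.0 0.0
    endloop
  endfacet
  facet normal 0.0000 0.0000 -1.0000
    outer loop
      vertex 0.0 14.0 0.0
      vertex 4.1 23.9 0.0
      vertex 28.0 14.0 0.0
    endloop
  endfacet
  facet normal 0.0000 0.0000 -1.0000
    outer loop
      vertex 4.1 4.1 0.0
      vertex 0.0 14.0 0.0
      vertex 28.0 14.0 0.0
    endloop
  endfacet
  facet normal 0.0000 0.0000 -1.0000
    outer loop
      vertex 14.0 0.0 0.0
      vertex 4.1 4.1 0.0
      vertex 28.0 14.0 0.0
    endloop
  endfacet
  facet normal 0.0000 0.0000 -1.0000
    outer loop
      vertex 23.9 4.1 0.0
      vertex 14.0 0.0 0.0
      vertex 28.0 14.0 0.0
    endloop
  endfacet
  facet normal 0.7637 0.3163 0.5627
    outer loop
      vertex 28.0 14.0 0.0
      vertex 23.9 23.9 0.0
      vertex 14.0 14.0 19.0
    endloop
  endfacet
  facet normal 0.3163 0.7637 0.5627
    outer loop
      vertex 23.9 23.9 0.0
      vertex 14.0 28.0 0.0
      vertex 14.0 14.0 19.0
    endloop
  endfacet
  facet normal -0.3163 0.7637 0.5627
    outer loop
      vertex 14.0 28.0 0.0
      vertex 4.1 23.9 0.0
      vertex 14.0 14.0 19.0
    endloop
  endfacet
  facet normal -0.7637 0.3163 0.5627
    outer loop
      vertex 4.1 23.9 0.0
      vertex 0.0 14.0 0.0
      vertex 14.0 14.0 19.0
    endloop
  endfacet
  facet normal -0.7637 -0.3163 0.5627
    outer loop
      vertex 0.0 14.0 0.0
      vertex 4.1 4.1 0.0
      vertex 14.0 14.0 19.0
    endloop
  endfacet
  facet normal -0.3163 -0.7637 0.5627
    outer loop
      vertex 4.1 4.1 0.0
      vertex 14.0 0.0 0.0
      vertex 14.0 14.0 19.0
    endloop
  endfacet
  facet normal 0.3163 -0.7637 0.5627
    outer loop
      vertex 14.0 0.0 0.0
      vertex 23.9 4.1 0.0
      vertex 14.0 14.0 19.0
    endloop
  endfacet
  facet normal 0.7637 -0.3163 0.5627
    outer loop
      vertex 23.9 4.1 0.0
      vertex 28.0 14.0 0.0
      vertex 14.0 14.0 19.0
    endloop
  endfacet
endsolid part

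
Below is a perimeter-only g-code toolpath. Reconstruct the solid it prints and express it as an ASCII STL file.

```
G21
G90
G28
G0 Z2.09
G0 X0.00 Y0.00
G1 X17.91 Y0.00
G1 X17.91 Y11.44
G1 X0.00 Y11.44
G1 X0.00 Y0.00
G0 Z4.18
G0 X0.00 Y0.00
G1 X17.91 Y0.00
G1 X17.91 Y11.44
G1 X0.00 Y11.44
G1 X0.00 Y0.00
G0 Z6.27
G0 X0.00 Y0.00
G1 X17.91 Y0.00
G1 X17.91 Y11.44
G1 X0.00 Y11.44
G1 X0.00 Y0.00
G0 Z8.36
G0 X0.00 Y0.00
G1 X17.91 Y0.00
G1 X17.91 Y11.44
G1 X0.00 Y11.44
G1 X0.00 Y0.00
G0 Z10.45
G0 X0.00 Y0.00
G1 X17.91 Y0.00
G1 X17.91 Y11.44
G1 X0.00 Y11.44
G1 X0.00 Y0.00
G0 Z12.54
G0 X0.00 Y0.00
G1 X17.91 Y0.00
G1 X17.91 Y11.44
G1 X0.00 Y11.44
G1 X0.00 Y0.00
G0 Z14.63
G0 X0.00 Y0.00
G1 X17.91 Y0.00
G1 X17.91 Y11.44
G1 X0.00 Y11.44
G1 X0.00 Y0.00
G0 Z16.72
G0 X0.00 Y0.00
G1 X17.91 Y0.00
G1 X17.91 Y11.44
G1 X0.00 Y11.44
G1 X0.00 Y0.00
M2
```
solid part
  facet normal 0.0000 0.0000 -1.0000
    outer loop
      vertex 17.91 11.44 0.00
      vertex 17.91 0.00 0.00
      vertex 0.00 0.00 0.00
    endloop
  endfacet
  facet normal 0.0000 0.0000 -1.0000
    outer loop
      vertex 0.00 11.44 0.00
      vertex 17.91 11.44 0.00
      vertex 0.00 0.00 0.00
    endloop
  endfacet
  facet normal 0.0000 0.0000 1.0000
    outer loop
      vertex 0.00 0.00 16.72
      vertex 17.91 0.00 16.72
      vertex 17.91 11.44 16.72
    endloop
  endfacet
  facet normal 0.0000 0.0000 1.0000
    outer loop
      vertex 0.00 0.00 16.72
      vertex 17.91 11.44 16.72
      vertex 0.00 11.44 16.72
    endloop
  endfacet
  facet normal 0.0000 -1.0000 0.0000
    outer loop
      vertex 0.00 0.00 0.00
      vertex 17.91 0.00 0.00
      vertex 17.91 0.00 16.72
    endloop
  endfacet
  facet normal 0.0000 -1.0000 0.0000
    outer loop
      vertex 0.00 0.00 0.00
      vertex 17.91 0.00 16.72
      vertex 0.00 0.00 16.72
    endloop
  endfacet
  facet normal 0.0000 1.0000 0.0000
    outer loop
      vertex 17.91 11.44 16.72
      vertex 17.91 11.44 0.00
      vertex 0.00 11.44 0.00
    endloop
  endfacet
  facet normal 0.0000 1.0000 0.0000
    outer loop
      vertex 0.00 11.44 16.72
      vertex 17.91 11.44 16.72
      vertex 0.00 11.44 0.00
    endloop
  endfacet
  facet normal -1.0000 0.0000 0.0000
    outer loop
      vertex 0.00 11.44 16.72
      vertex 0.00 11.44 0.00
      vertex 0.00 0.00 0.00
    endloop
  endfacet
  facet normal -1.0000 0.0000 0.0000
    outer loop
      vertex 0.00 0.00 16.72
      vertex 0.00 11.44 16.72
      vertex 0.00 0.00 0.00
    endloop
  endfacet
  facet normal 1.0000 0.0000 0.0000
    outer loop
      vertex 17.91 0.00 0.00
      vertex 17.91 11.44 0.00
      vertex 17.91 11.44 16.72
    endloop
  endfacet
  facet normal 1.0000 0.0000 0.0000
    outer loop
      vertex 17.91 0.00 0.00
      vertex 17.91 11.44 16.72
      vertex 17.91 0.00 16.72
    endloop
  endfacet
endsolid part

The G0 Z moves step by Δz≈2.09 mm. Every layer's G1 loop is the same polygon, so the solid is a straight extrusion of it from z=0 to z≈16.7. Closing with flat bottom and top caps and triangulating gives 12 facets — a rectangular box, roughly 17.9 × 11.4 mm footprint and 16.7 mm tall.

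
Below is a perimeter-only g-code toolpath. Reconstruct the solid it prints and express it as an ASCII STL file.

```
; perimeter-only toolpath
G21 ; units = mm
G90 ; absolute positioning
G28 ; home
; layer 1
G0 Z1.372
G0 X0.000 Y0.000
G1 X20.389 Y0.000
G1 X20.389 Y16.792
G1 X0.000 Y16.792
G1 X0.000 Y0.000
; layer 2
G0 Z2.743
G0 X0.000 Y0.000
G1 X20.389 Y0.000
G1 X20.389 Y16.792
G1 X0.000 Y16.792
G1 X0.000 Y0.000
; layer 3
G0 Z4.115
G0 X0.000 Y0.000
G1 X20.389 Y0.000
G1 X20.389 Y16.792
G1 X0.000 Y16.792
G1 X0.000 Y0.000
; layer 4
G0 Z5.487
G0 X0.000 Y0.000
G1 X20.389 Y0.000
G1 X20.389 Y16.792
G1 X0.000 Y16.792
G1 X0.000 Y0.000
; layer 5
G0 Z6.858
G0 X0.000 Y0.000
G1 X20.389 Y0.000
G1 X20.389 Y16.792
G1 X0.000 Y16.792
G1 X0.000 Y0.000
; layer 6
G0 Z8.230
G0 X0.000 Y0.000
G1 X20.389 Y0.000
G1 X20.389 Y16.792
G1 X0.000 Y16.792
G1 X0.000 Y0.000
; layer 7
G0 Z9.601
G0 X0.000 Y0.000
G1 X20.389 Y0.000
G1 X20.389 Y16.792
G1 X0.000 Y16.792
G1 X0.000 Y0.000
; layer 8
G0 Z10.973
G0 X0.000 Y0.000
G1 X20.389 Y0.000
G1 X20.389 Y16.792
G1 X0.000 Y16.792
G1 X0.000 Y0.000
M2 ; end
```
solid part
  facet normal 0.0000 0.0000 -1.0000
    outer loop
      vertex 20.389 16.792 0.000
      vertex 20.389 0.000 0.000
      vertex 0.000 0.000 0.000
    endloop
  endfacet
  facet normal 0.0000 0.0000 -1.0000
    outer loop
      vertex 0.000 16.792 0.000
      vertex 20.389 16.792 0.000
      vertex 0.000 0.000 0.000
    endloop
  endfacet
  facet normal 0.0000 0.0000 1.0000
    outer loop
      vertex 0.000 0.000 10.973
      vertex 20.389 0.000 10.973
      vertex 20.389 16.792 10.973
    endloop
  endfacet
  facet normal 0.0000 0.0000 1.0000
    outer loop
      vertex 0.000 0.000 10.973
      vertex 20.389 16.792 10.973
      vertex 0.000 16.792 10.973
    endloop
  endfacet
  facet normal 0.0000 -1.0000 0.0000
    outer loop
      vertex 0.000 0.000 0.000
      vertex 20.389 0.000 0.000
      vertex 20.389 0.000 10.973
    endloop
  endfacet
  facet normal 0.0000 -1.0000 0.0000
    outer loop
      vertex 0.000 0.000 0.000
      vertex 20.389 0.000 10.973
      vertex 0.000 0.000 10.973
    endloop
  endfacet
  facet normal 0.0000 1.0000 0.0000
    outer loop
      vertex 20.389 16.792 10.973
      vertex 20.389 16.792 0.000
      vertex 0.000 16.792 0.000
    endloop
  endfacet
  facet normal 0.0000 1.0000 0.0000
    outer loop
      vertex 0.000 16.792 10.973
      vertex 20.389 16.792 10.973
      vertex 0.000 16.792 0.000
    endloop
  endfacet
  facet normal -1.0000 0.0000 0.0000
    outer loop
      vertex 0.000 16.792 10.973
      vertex 0.000 16.792 0.000
      vertex 0.000 0.000 0.000
    endloop
  endfacet
  facet normal -1.0000 0.0000 0.0000
    outer loop
      vertex 0.000 0.000 10.973
      vertex 0.000 16.792 10.973
      vertex 0.000 0.000 0.000
    endloop
  endfacet
  facet normal 1.0000 0.0000 0.0000
    outer loop
      vertex 20.389 0.000 0.000
      vertex 20.389 16.792 0.000
      vertex 20.389 16.792 10.973
    endloop
  endfacet
  facet normal 1.0000 0.0000 0.0000
    outer loop
      vertex 20.389 0.000 0.000
      vertex 20.389 16.792 10.973
      vertex 20.389 0.000 10.973
    endloop
  endfacet
endsolid part

The G0 Z moves step by Δz≈1.372 mm. Every layer's G1 loop is the same polygon, so the solid is a straight extrusion of it from z=0 to z≈11. Closing with flat bottom and top caps and triangulating gives 12 facets — a rectangular box, roughly 20.4 × 16.8 mm footprint and 11 mm tall.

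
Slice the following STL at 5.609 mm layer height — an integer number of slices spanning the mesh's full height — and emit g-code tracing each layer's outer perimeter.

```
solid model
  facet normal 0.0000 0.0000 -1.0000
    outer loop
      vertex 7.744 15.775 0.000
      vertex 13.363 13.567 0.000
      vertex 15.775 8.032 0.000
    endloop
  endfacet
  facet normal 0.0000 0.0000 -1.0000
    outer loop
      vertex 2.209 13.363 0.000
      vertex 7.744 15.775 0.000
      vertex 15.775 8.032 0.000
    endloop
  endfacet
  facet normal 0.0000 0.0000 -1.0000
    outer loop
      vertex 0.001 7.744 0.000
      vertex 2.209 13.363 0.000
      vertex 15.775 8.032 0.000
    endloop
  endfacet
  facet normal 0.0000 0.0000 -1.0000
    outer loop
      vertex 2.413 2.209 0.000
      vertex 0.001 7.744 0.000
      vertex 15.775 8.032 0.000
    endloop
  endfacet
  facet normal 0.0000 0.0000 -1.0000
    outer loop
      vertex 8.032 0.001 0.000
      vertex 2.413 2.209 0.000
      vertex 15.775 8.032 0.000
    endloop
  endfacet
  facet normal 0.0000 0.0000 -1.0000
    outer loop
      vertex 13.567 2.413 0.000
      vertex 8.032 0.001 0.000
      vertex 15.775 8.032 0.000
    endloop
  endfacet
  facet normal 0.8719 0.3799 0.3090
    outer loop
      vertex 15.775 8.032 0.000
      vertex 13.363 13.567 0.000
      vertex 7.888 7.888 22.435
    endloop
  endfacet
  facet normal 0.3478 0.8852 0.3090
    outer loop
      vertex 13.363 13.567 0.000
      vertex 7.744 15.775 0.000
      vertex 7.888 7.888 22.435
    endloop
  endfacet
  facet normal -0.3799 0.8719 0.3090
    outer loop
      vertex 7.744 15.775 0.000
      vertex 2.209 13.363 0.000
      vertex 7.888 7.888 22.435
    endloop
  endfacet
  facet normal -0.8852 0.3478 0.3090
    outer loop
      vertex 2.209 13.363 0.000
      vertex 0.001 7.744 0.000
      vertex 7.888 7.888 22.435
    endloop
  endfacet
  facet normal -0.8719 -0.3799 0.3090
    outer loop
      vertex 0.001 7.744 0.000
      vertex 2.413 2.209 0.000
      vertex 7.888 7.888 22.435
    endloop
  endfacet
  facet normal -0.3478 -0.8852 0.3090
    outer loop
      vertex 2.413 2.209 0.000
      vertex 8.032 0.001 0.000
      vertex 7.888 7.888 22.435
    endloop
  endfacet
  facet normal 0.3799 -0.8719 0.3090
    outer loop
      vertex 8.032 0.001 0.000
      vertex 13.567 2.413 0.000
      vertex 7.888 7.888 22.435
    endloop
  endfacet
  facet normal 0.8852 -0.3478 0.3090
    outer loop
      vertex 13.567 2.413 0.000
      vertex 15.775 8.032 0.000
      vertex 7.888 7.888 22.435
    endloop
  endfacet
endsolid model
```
; perimeter-only toolpath
G21 ; units = mm
G90 ; absolute positioning
G28 ; home
; layer 1
G0 Z5.609
G0 X13.803 Y7.996
G1 X11.994 Y12.147
G1 X7.780 Y13.803
G1 X3.629 Y11.994
G1 X1.973 Y7.780
G1 X3.782 Y3.629
G1 X7.996 Y1.973
G1 X12.147 Y3.782
G1 X13.803 Y7.996
; layer 2
G0 Z11.217
G0 X11.832 Y7.960
G1 X10.625 Y10.727
G1 X7.816 Y11.832
G1 X5.048 Y10.625
G1 X3.945 Y7.816
G1 X5.151 Y5.048
G1 X7.960 Y3.945
G1 X10.727 Y5.151
G1 X11.832 Y7.960
; layer 3
G0 Z16.826
G0 X9.860 Y7.924
G1 X9.257 Y9.308
G1 X7.852 Y9.860
G1 X6.468 Y9.257
G1 X5.916 Y7.852
G1 X6.519 Y6.468
G1 X7.924 Y5.916
G1 X9.308 Y6.519
G1 X9.860 Y7.924
M2 ; end

The solid is a regular 8-sided pyramid, base circumscribed radius ≈ 7.89 mm, apex at z ≈ 22.4 mm. Slicing at Δz = 5.609 mm — 4 equal slices spanning the solid's height, so layer i sits at z = i·h/4 — gives 3 non-empty perimeters. Each is a 8-segment closed polygon; G0 lifts to the layer z and rapids to the start vertex, then G1 traces the edges. The cross-section shrinks linearly with z (the slice at the apex is degenerate and omitted).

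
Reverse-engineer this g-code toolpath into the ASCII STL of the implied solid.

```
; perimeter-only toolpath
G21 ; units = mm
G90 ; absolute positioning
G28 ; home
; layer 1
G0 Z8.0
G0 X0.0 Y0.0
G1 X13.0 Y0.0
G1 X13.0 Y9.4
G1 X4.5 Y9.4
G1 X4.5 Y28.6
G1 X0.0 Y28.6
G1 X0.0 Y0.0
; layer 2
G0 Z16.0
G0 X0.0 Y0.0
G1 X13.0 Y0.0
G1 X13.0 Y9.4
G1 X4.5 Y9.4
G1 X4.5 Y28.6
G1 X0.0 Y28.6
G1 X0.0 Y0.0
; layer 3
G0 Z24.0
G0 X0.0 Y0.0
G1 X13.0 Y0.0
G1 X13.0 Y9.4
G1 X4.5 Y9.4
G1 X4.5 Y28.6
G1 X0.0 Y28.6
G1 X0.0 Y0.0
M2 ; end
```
solid part
  facet normal 0.0000 0.0000 -1.0000
    outer loop
      vertex 13.0 9.4 0.0
      vertex 13.0 0.0 0.0
      vertex 0.0 0.0 0.0
    endloop
  endfacet
  facet normal 0.0000 0.0000 -1.0000
    outer loop
      vertex 4.5 9.4 0.0
      vertex 13.0 9.4 0.0
      vertex 0.0 0.0 0.0
    endloop
  endfacet
  facet normal 0.0000 0.0000 -1.0000
    outer loop
      vertex 4.5 28.6 0.0
      vertex 4.5 9.4 0.0
      vertex 0.0 0.0 0.0
    endloop
  endfacet
  facet normal 0.0000 0.0000 -1.0000
    outer loop
      vertex 0.0 28.6 0.0
      vertex 4.5 28.6 0.0
      vertex 0.0 0.0 0.0
    endloop
  endfacet
  facet normal 0.0000 0.0000 1.0000
    outer loop
      vertex 0.0 0.0 24.0
      vertex 13.0 0.0 24.0
      vertex 13.0 9.4 24.0
    endloop
  endfacet
  facet normal 0.0000 0.0000 1.0000
    outer loop
      vertex 0.0 0.0 24.0
      vertex 13.0 9.4 24.0
      vertex 4.5 9.4 24.0
    endloop
  endfacet
  facet normal 0.0000 0.0000 1.0000
    outer loop
      vertex 0.0 0.0 24.0
      vertex 4.5 9.4 24.0
      vertex 4.5 28.6 24.0
    endloop
  endfacet
  facet normal 0.0000 0.0000 1.0000
    outer loop
      vertex 0.0 0.0 24.0
      vertex 4.5 28.6 24.0
      vertex 0.0 28.6 24.0
    endloop
  endfacet
  facet normal 0.0000 -1.0000 0.0000
    outer loop
      vertex 0.0 0.0 0.0
      vertex 13.0 0.0 0.0
      vertex 13.0 0.0 24.0
    endloop
  endfacet
  facet normal 0.0000 -1.0000 0.0000
    outer loop
      vertex 0.0 0.0 0.0
      vertex 13.0 0.0 24.0
      vertex 0.0 0.0 24.0
    endloop
  endfacet
  facet normal 1.0000 0.0000 0.0000
    outer loop
      vertex 13.0 0.0 0.0
      vertex 13.0 9.4 0.0
      vertex 13.0 9.4 24.0
    endloop
  endfacet
  facet normal 1.0000 0.0000 0.0000
    outer loop
      vertex 13.0 0.0 0.0
      vertex 13.0 9.4 24.0
      vertex 13.0 0.0 24.0
    endloop
  endfacet
  facet normal 0.0000 1.0000 0.0000
    outer loop
      vertex 13.0 9.4 0.0
      vertex 4.5 9.4 0.0
      vertex 4.5 9.4 24.0
    endloop
  endfacet
  facet normal 0.0000 1.0000 0.0000
    outer loop
      vertex 13.0 9.4 0.0
      vertex 4.5 9.4 24.0
      vertex 13.0 9.4 24.0
    endloop
  endfacet
  facet normal 1.0000 0.0000 0.0000
    outer loop
      vertex 4.5 9.4 0.0
      vertex 4.5 28.6 0.0
      vertex 4.5 28.6 24.0
    endloop
  endfacet
  facet normal 1.0000 0.0000 0.0000
    outer loop
      vertex 4.5 9.4 0.0
      vertex 4.5 28.6 24.0
      vertex 4.5 9.4 24.0
    endloop
  endfacet
  facet normal 0.0000 1.0000 0.0000
    outer loop
      vertex 4.5 28.6 0.0
      vertex 0.0 28.6 0.0
      vertex 0.0 28.6 24.0
    endloop
  endfacet
  facet normal 0.0000 1.0000 0.0000
    outer loop
      vertex 4.5 28.6 0.0
      vertex 0.0 28.6 24.0
      vertex 4.5 28.6 24.0
    endloop
  endfacet
  facet normal -1.0000 0.0000 0.0000
    outer loop
      vertex 0.0 28.6 0.0
      vertex 0.0 0.0 0.0
      vertex 0.0 0.0 24.0
    endloop
  endfacet
  facet normal -1.0000 0.0000 0.0000
    outer loop
      vertex 0.0 28.6 0.0
      vertex 0.0 0.0 24.0
      vertex 0.0 28.6 24.0
    endloop
  endfacet
endsolid part

The G0 Z moves step by Δz≈8.0 mm. Every layer's G1 loop is the same polygon, so the solid is a straight extrusion of it from z=0 to z≈24. Closing with flat bottom and top caps and triangulating gives 20 facets — an L-shaped prism: outer 13 × 28.6 mm, arm thicknesses ≈ 9.4 mm (horizontal) and 4.5 mm (vertical), extruded 24 mm in z.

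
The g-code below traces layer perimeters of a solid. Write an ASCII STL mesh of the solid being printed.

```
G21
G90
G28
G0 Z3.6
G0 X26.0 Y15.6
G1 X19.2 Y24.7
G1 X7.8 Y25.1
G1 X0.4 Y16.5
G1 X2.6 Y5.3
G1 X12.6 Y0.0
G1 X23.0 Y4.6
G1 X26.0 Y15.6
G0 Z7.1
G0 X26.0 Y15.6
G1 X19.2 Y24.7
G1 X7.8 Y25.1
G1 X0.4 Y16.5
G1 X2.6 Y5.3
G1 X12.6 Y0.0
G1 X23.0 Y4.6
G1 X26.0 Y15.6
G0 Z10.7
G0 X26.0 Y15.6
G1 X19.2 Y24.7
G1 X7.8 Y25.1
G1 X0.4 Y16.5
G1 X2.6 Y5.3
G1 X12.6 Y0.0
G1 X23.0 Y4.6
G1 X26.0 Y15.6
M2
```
solid part
  facet normal 0.0000 0.0000 -1.0000
    outer loop
      vertex 7.8 25.1 0.0
      vertex 19.2 24.7 0.0
      vertex 26.0 15.6 0.0
    endloop
  endfacet
  facet normal 0.0000 0.0000 -1.0000
    outer loop
      vertex 0.4 16.5 0.0
      vertex 7.8 25.1 0.0
      vertex 26.0 15.6 0.0
    endloop
  endfacet
  facet normal 0.0000 0.0000 -1.0000
    outer loop
      vertex 2.6 5.3 0.0
      vertex 0.4 16.5 0.0
      vertex 26.0 15.6 0.0
    endloop
  endfacet
  facet normal 0.0000 0.0000 -1.0000
    outer loop
      vertex 12.6 0.0 0.0
      vertex 2.6 5.3 0.0
      vertex 26.0 15.6 0.0
    endloop
  endfacet
  facet normal 0.0000 0.0000 -1.0000
    outer loop
      vertex 23.0 4.6 0.0
      vertex 12.6 0.0 0.0
      vertex 26.0 15.6 0.0
    endloop
  endfacet
  facet normal 0.0000 0.0000 1.0000
    outer loop
      vertex 26.0 15.6 10.7
      vertex 19.2 24.7 10.7
      vertex 7.8 25.1 10.7
    endloop
  endfacet
  facet normal 0.0000 0.0000 1.0000
    outer loop
      vertex 26.0 15.6 10.7
      vertex 7.8 25.1 10.7
      vertex 0.4 16.5 10.7
    endloop
  endfacet
  facet normal 0.0000 0.0000 1.0000
    outer loop
      vertex 26.0 15.6 10.7
      vertex 0.4 16.5 10.7
      vertex 2.6 5.3 10.7
    endloop
  endfacet
  facet normal 0.0000 0.0000 1.0000
    outer loop
      vertex 26.0 15.6 10.7
      vertex 2.6 5.3 10.7
      vertex 12.6 0.0 10.7
    endloop
  endfacet
  facet normal 0.0000 0.0000 1.0000
    outer loop
      vertex 26.0 15.6 10.7
      vertex 12.6 0.0 10.7
      vertex 23.0 4.6 10.7
    endloop
  endfacet
  facet normal 0.8011 0.5986 0.0000
    outer loop
      vertex 26.0 15.6 0.0
      vertex 19.2 24.7 0.0
      vertex 19.2 24.7 10.7
    endloop
  endfacet
  facet normal 0.8011 0.5986 0.0000
    outer loop
      vertex 26.0 15.6 0.0
      vertex 19.2 24.7 10.7
      vertex 26.0 15.6 10.7
    endloop
  endfacet
  facet normal 0.0351 0.9994 0.0000
    outer loop
      vertex 19.2 24.7 0.0
      vertex 7.8 25.1 0.0
      vertex 7.8 25.1 10.7
    endloop
  endfacet
  facet normal 0.0351 0.9994 0.0000
    outer loop
      vertex 19.2 24.7 0.0
      vertex 7.8 25.1 10.7
      vertex 19.2 24.7 10.7
    endloop
  endfacet
  facet normal -0.7580 0.6522 0.0000
    outer loop
      vertex 7.8 25.1 0.0
      vertex 0.4 16.5 0.0
      vertex 0.4 16.5 10.7
    endloop
  endfacet
  facet normal -0.7580 0.6522 0.0000
    outer loop
      vertex 7.8 25.1 0.0
      vertex 0.4 16.5 10.7
      vertex 7.8 25.1 10.7
    endloop
  endfacet
  facet normal -0.9812 -0.1927 0.0000
    outer loop
      vertex 0.4 16.5 0.0
      vertex 2.6 5.3 0.0
      vertex 2.6 5.3 10.7
    endloop
  endfacet
  facet normal -0.9812 -0.1927 0.0000
    outer loop
      vertex 0.4 16.5 0.0
      vertex 2.6 5.3 10.7
      vertex 0.4 16.5 10.7
    endloop
  endfacet
  facet normal -0.4683 -0.8836 0.0000
    outer loop
      vertex 2.6 5.3 0.0
      vertex 12.6 0.0 0.0
      vertex 12.6 0.0 10.7
    endloop
  endfacet
  facet normal -0.4683 -0.8836 0.0000
    outer loop
      vertex 2.6 5.3 0.0
      vertex 12.6 0.0 10.7
      vertex 2.6 5.3 10.7
    endloop
  endfacet
  facet normal 0.4045 -0.9145 0.0000
    outer loop
      vertex 12.6 0.0 0.0
      vertex 23.0 4.6 0.0
      vertex 23.0 4.6 10.7
    endloop
  endfacet
  facet normal 0.4045 -0.9145 0.0000
    outer loop
      vertex 12.6 0.0 0.0
      vertex 23.0 4.6 10.7
      vertex 12.6 0.0 10.7
    endloop
  endfacet
  facet normal 0.9648 -0.2631 0.0000
    outer loop
      vertex 23.0 4.6 0.0
      vertex 26.0 15.6 0.0
      vertex 26.0 15.6 10.7
    endloop
  endfacet
  facet normal 0.9648 -0.2631 0.0000
    outer loop
      vertex 23.0 4.6 0.0
      vertex 26.0 15.6 10.7
      vertex 23.0 4.6 10.7
    endloop
  endfacet
endsolid part

The G0 Z moves step by Δz≈3.6 mm. Every layer's G1 loop is the same polygon, so the solid is a straight extrusion of it from z=0 to z≈10.7. Closing with flat bottom and top caps and triangulating gives 24 facets — a regular 7-sided prism (a cylinder approximated with 7 flat sides), circumscribed radius ≈ 13.1 mm, height ≈ 10.7 mm.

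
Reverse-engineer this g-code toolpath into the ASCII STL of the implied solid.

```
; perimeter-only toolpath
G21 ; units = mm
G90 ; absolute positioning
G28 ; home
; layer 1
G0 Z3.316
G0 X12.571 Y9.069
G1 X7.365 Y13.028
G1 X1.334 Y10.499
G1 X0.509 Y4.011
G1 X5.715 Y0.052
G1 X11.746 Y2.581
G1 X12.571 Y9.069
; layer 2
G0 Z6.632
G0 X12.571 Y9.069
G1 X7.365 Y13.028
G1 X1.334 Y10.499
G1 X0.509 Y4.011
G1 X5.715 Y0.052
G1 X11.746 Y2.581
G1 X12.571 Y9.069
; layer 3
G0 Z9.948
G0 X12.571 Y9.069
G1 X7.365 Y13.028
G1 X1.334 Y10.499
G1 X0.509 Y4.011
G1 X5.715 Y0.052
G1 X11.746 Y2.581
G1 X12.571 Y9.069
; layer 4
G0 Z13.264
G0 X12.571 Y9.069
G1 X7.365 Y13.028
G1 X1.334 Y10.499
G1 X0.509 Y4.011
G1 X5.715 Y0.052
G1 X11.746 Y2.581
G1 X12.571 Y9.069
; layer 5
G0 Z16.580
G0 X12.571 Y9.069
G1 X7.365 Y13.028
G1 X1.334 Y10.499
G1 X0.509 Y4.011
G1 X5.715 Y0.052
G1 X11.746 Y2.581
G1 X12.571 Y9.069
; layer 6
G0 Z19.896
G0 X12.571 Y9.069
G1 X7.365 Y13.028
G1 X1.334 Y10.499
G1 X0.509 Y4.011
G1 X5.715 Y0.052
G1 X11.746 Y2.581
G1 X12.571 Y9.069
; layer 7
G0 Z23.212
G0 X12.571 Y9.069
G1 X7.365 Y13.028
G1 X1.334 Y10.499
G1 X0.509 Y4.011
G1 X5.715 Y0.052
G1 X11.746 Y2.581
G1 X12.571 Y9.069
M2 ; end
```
solid part
  facet normal 0.0000 0.0000 -1.0000
    outer loop
      vertex 1.334 10.499 0.000
      vertex 7.365 13.028 0.000
      vertex 12.571 9.069 0.000
    endloop
  endfacet
  facet normal 0.0000 0.0000 -1.0000
    outer loop
      vertex 0.509 4.011 0.000
      vertex 1.334 10.499 0.000
      vertex 12.571 9.069 0.000
    endloop
  endfacet
  facet normal 0.0000 0.0000 -1.0000
    outer loop
      vertex 5.715 0.052 0.000
      vertex 0.509 4.011 0.000
      vertex 12.571 9.069 0.000
    endloop
  endfacet
  facet normal 0.0000 0.0000 -1.0000
    outer loop
      vertex 11.746 2.581 0.000
      vertex 5.715 0.052 0.000
      vertex 12.571 9.069 0.000
    endloop
  endfacet
  facet normal 0.0000 0.0000 1.0000
    outer loop
      vertex 12.571 9.069 23.212
      vertex 7.365 13.028 23.212
      vertex 1.334 10.499 23.212
    endloop
  endfacet
  facet normal 0.0000 0.0000 1.0000
    outer loop
      vertex 12.571 9.069 23.212
      vertex 1.334 10.499 23.212
      vertex 0.509 4.011 23.212
    endloop
  endfacet
  facet normal 0.0000 0.0000 1.0000
    outer loop
      vertex 12.571 9.069 23.212
      vertex 0.509 4.011 23.212
      vertex 5.715 0.052 23.212
    endloop
  endfacet
  facet normal 0.0000 0.0000 1.0000
    outer loop
      vertex 12.571 9.069 23.212
      vertex 5.715 0.052 23.212
      vertex 11.746 2.581 23.212
    endloop
  endfacet
  facet normal 0.6053 0.7960 0.0000
    outer loop
      vertex 12.571 9.069 0.000
      vertex 7.365 13.028 0.000
      vertex 7.365 13.028 23.212
    endloop
  endfacet
  facet normal 0.6053 0.7960 0.0000
    outer loop
      vertex 12.571 9.069 0.000
      vertex 7.365 13.028 23.212
      vertex 12.571 9.069 23.212
    endloop
  endfacet
  facet normal -0.3867 0.9222 0.0000
    outer loop
      vertex 7.365 13.028 0.000
      vertex 1.334 10.499 0.000
      vertex 1.334 10.499 23.212
    endloop
  endfacet
  facet normal -0.3867 0.9222 0.0000
    outer loop
      vertex 7.365 13.028 0.000
      vertex 1.334 10.499 23.212
      vertex 7.365 13.028 23.212
    endloop
  endfacet
  facet normal -0.9920 0.1261 0.0000
    outer loop
      vertex 1.334 10.499 0.000
      vertex 0.509 4.011 0.000
      vertex 0.509 4.011 23.212
    endloop
  endfacet
  facet normal -0.9920 0.1261 0.0000
    outer loop
      vertex 1.334 10.499 0.000
      vertex 0.509 4.011 23.212
      vertex 1.334 10.499 23.212
    endloop
  endfacet
  facet normal -0.6053 -0.7960 0.0000
    outer loop
      vertex 0.509 4.011 0.000
      vertex 5.715 0.052 0.000
      vertex 5.715 0.052 23.212
    endloop
  endfacet
  facet normal -0.6053 -0.7960 0.0000
    outer loop
      vertex 0.509 4.011 0.000
      vertex 5.715 0.052 23.212
      vertex 0.509 4.011 23.212
    endloop
  endfacet
  facet normal 0.3867 -0.9222 0.0000
    outer loop
      vertex 5.715 0.052 0.000
      vertex 11.746 2.581 0.000
      vertex 11.746 2.581 23.212
    endloop
  endfacet
  facet normal 0.3867 -0.9222 0.0000
    outer loop
      vertex 5.715 0.052 0.000
      vertex 11.746 2.581 23.212
      vertex 5.715 0.052 23.212
    endloop
  endfacet
  facet normal 0.9920 -0.1261 0.0000
    outer loop
      vertex 11.746 2.581 0.000
      vertex 12.571 9.069 0.000
      vertex 12.571 9.069 23.212
    endloop
  endfacet
  facet normal 0.9920 -0.1261 0.0000
    outer loop
      vertex 11.746 2.581 0.000
      vertex 12.571 9.069 23.212
      vertex 11.746 2.581 23.212
    endloop
  endfacet
endsolid part

The G0 Z moves step by Δz≈3.316 mm. Every layer's G1 loop is the same polygon, so the solid is a straight extrusion of it from z=0 to z≈23.2. Closing with flat bottom and top caps and triangulating gives 20 facets — a regular 6-sided prism (a cylinder approximated with 6 flat sides), circumscribed radius ≈ 6.54 mm, height ≈ 23.2 mm.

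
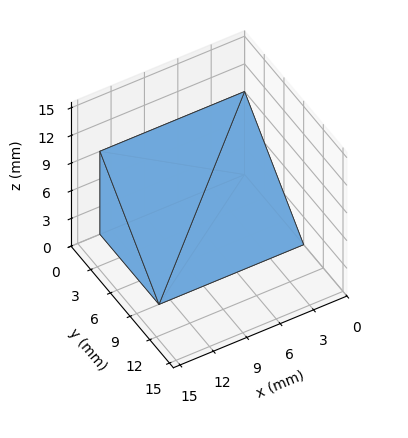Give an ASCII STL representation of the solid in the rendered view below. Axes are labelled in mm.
Reading the render: the shape is a wedge (ramp): 13 × 9 mm base, rising to 9 mm along the y=0 edge and sloping linearly to z=0 at y=9 (dimensions read to the nearest mm from the axis ticks). For the STL, each face is triangulated and given an outward normal.

solid part
  facet normal 0.0000 0.0000 -1.0000
    outer loop
      vertex 13.0 9.0 0.0
      vertex 13.0 0.0 0.0
      vertex 0.0 0.0 0.0
    endloop
  endfacet
  facet normal 0.0000 0.0000 -1.0000
    outer loop
      vertex 0.0 9.0 0.0
      vertex 13.0 9.0 0.0
      vertex 0.0 0.0 0.0
    endloop
  endfacet
  facet normal 0.0000 -1.0000 0.0000
    outer loop
      vertex 0.0 0.0 0.0
      vertex 13.0 0.0 0.0
      vertex 13.0 0.0 9.0
    endloop
  endfacet
  facet normal 0.0000 -1.0000 0.0000
    outer loop
      vertex 0.0 0.0 0.0
      vertex 13.0 0.0 9.0
      vertex 0.0 0.0 9.0
    endloop
  endfacet
  facet normal 0.0000 0.7071 0.7071
    outer loop
      vertex 0.0 0.0 9.0
      vertex 13.0 0.0 9.0
      vertex 13.0 9.0 0.0
    endloop
  endfacet
  facet normal 0.0000 0.7071 0.7071
    outer loop
      vertex 0.0 0.0 9.0
      vertex 13.0 9.0 0.0
      vertex 0.0 9.0 0.0
    endloop
  endfacet
  facet normal -1.0000 0.0000 0.0000
    outer loop
      vertex 0.0 0.0 9.0
      vertex 0.0 9.0 0.0
      vertex 0.0 0.0 0.0
    endloop
  endfacet
  facet normal 1.0000 0.0000 0.0000
    outer loop
      vertex 13.0 0.0 0.0
      vertex 13.0 9.0 0.0
      vertex 13.0 0.0 9.0
    endloop
  endfacet
endsolid part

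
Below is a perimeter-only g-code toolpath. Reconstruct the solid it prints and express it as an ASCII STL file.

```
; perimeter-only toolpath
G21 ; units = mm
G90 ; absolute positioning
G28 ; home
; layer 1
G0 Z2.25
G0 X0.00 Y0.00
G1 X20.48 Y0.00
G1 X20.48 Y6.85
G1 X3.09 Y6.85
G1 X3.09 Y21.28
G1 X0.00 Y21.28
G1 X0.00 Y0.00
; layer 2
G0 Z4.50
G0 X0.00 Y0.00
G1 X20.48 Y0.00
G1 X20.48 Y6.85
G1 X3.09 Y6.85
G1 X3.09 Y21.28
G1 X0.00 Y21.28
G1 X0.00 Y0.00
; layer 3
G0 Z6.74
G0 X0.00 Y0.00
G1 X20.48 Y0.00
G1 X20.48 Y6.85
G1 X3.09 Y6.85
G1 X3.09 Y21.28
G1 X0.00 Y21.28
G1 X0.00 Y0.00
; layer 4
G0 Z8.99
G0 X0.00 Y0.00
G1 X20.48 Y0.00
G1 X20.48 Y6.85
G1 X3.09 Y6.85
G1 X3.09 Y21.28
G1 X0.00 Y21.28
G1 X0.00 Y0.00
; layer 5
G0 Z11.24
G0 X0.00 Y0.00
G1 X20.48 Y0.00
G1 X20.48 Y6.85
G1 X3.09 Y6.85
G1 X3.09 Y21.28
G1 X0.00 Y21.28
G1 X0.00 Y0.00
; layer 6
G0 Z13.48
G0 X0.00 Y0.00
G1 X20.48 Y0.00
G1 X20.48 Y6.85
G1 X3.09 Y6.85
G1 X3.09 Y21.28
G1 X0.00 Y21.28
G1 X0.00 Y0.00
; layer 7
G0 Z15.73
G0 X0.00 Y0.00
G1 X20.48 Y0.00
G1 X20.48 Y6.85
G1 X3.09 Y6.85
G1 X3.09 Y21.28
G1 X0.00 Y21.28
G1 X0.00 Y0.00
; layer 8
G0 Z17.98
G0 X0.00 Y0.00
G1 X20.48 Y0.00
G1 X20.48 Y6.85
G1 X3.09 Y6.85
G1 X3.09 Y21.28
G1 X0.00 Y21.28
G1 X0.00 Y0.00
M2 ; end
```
solid part
  facet normal 0.0000 0.0000 -1.0000
    outer loop
      vertex 20.48 6.85 0.00
      vertex 20.48 0.00 0.00
      vertex 0.00 0.00 0.00
    endloop
  endfacet
  facet normal 0.0000 0.0000 -1.0000
    outer loop
      vertex 3.09 6.85 0.00
      vertex 20.48 6.85 0.00
      vertex 0.00 0.00 0.00
    endloop
  endfacet
  facet normal 0.0000 0.0000 -1.0000
    outer loop
      vertex 3.09 21.28 0.00
      vertex 3.09 6.85 0.00
      vertex 0.00 0.00 0.00
    endloop
  endfacet
  facet normal 0.0000 0.0000 -1.0000
    outer loop
      vertex 0.00 21.28 0.00
      vertex 3.09 21.28 0.00
      vertex 0.00 0.00 0.00
    endloop
  endfacet
  facet normal 0.0000 0.0000 1.0000
    outer loop
      vertex 0.00 0.00 17.98
      vertex 20.48 0.00 17.98
      vertex 20.48 6.85 17.98
    endloop
  endfacet
  facet normal 0.0000 0.0000 1.0000
    outer loop
      vertex 0.00 0.00 17.98
      vertex 20.48 6.85 17.98
      vertex 3.09 6.85 17.98
    endloop
  endfacet
  facet normal 0.0000 0.0000 1.0000
    outer loop
      vertex 0.00 0.00 17.98
      vertex 3.09 6.85 17.98
      vertex 3.09 21.28 17.98
    endloop
  endfacet
  facet normal 0.0000 0.0000 1.0000
    outer loop
      vertex 0.00 0.00 17.98
      vertex 3.09 21.28 17.98
      vertex 0.00 21.28 17.98
    endloop
  endfacet
  facet normal 0.0000 -1.0000 0.0000
    outer loop
      vertex 0.00 0.00 0.00
      vertex 20.48 0.00 0.00
      vertex 20.48 0.00 17.98
    endloop
  endfacet
  facet normal 0.0000 -1.0000 0.0000
    outer loop
      vertex 0.00 0.00 0.00
      vertex 20.48 0.00 17.98
      vertex 0.00 0.00 17.98
    endloop
  endfacet
  facet normal 1.0000 0.0000 0.0000
    outer loop
      vertex 20.48 0.00 0.00
      vertex 20.48 6.85 0.00
      vertex 20.48 6.85 17.98
    endloop
  endfacet
  facet normal 1.0000 0.0000 0.0000
    outer loop
      vertex 20.48 0.00 0.00
      vertex 20.48 6.85 17.98
      vertex 20.48 0.00 17.98
    endloop
  endfacet
  facet normal 0.0000 1.0000 0.0000
    outer loop
      vertex 20.48 6.85 0.00
      vertex 3.09 6.85 0.00
      vertex 3.09 6.85 17.98
    endloop
  endfacet
  facet normal 0.0000 1.0000 0.0000
    outer loop
      vertex 20.48 6.85 0.00
      vertex 3.09 6.85 17.98
      vertex 20.48 6.85 17.98
    endloop
  endfacet
  facet normal 1.0000 0.0000 0.0000
    outer loop
      vertex 3.09 6.85 0.00
      vertex 3.09 21.28 0.00
      vertex 3.09 21.28 17.98
    endloop
  endfacet
  facet normal 1.0000 0.0000 0.0000
    outer loop
      vertex 3.09 6.85 0.00
      vertex 3.09 21.28 17.98
      vertex 3.09 6.85 17.98
    endloop
  endfacet
  facet normal 0.0000 1.0000 0.0000
    outer loop
      vertex 3.09 21.28 0.00
      vertex 0.00 21.28 0.00
      vertex 0.00 21.28 17.98
    endloop
  endfacet
  facet normal 0.0000 1.0000 0.0000
    outer loop
      vertex 3.09 21.28 0.00
      vertex 0.00 21.28 17.98
      vertex 3.09 21.28 17.98
    endloop
  endfacet
  facet normal -1.0000 0.0000 0.0000
    outer loop
      vertex 0.00 21.28 0.00
      vertex 0.00 0.00 0.00
      vertex 0.00 0.00 17.98
    endloop
  endfacet
  facet normal -1.0000 0.0000 0.0000
    outer loop
      vertex 0.00 21.28 0.00
      vertex 0.00 0.00 17.98
      vertex 0.00 21.28 17.98
    endloop
  endfacet
endsolid part

The G0 Z moves step by Δz≈2.25 mm. Every layer's G1 loop is the same polygon, so the solid is a straight extrusion of it from z=0 to z≈18. Closing with flat bottom and top caps and triangulating gives 20 facets — an L-shaped prism: outer 20.5 × 21.3 mm, arm thicknesses ≈ 6.85 mm (horizontal) and 3.09 mm (vertical), extruded 18 mm in z.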